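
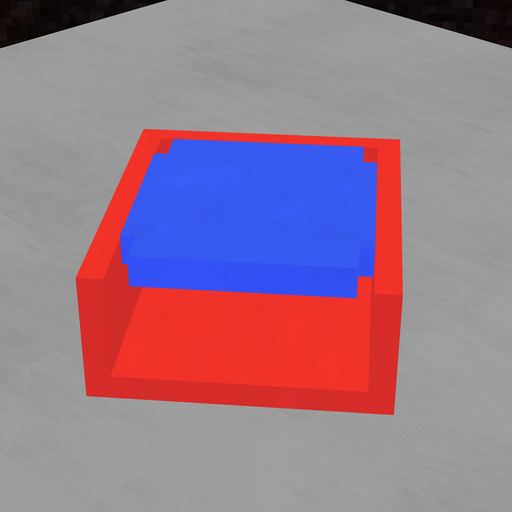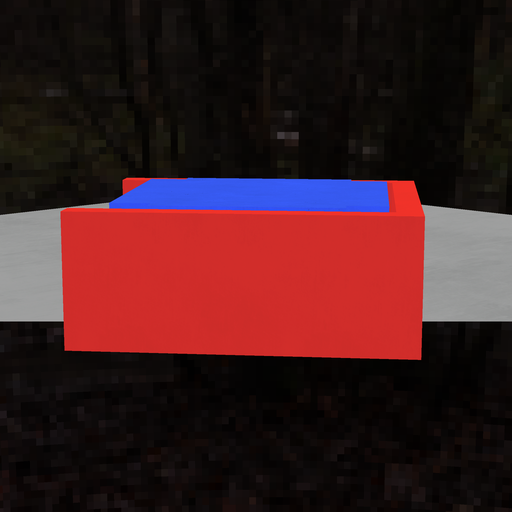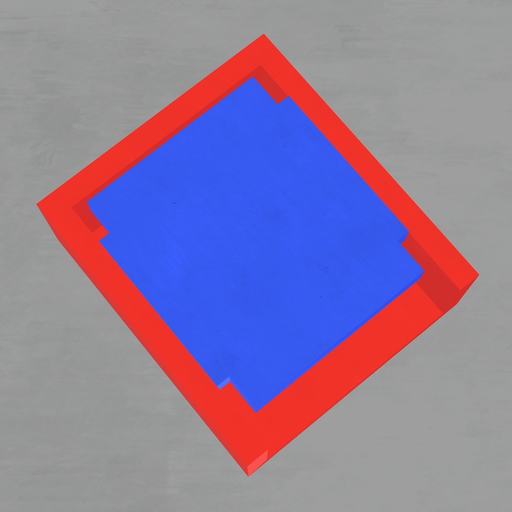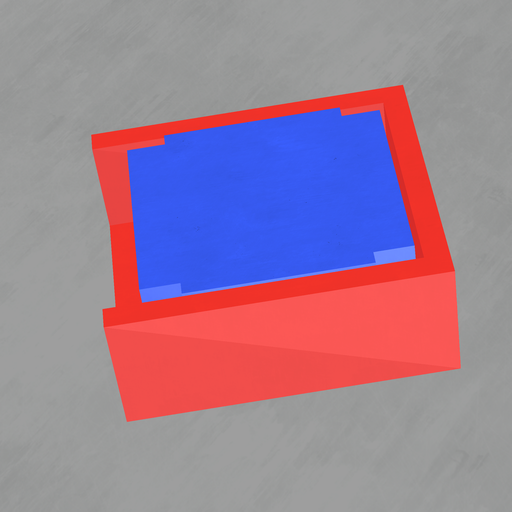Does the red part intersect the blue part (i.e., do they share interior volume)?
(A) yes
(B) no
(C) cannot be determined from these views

(B) no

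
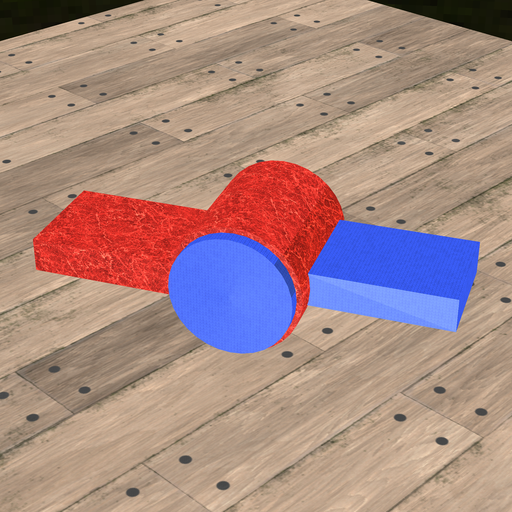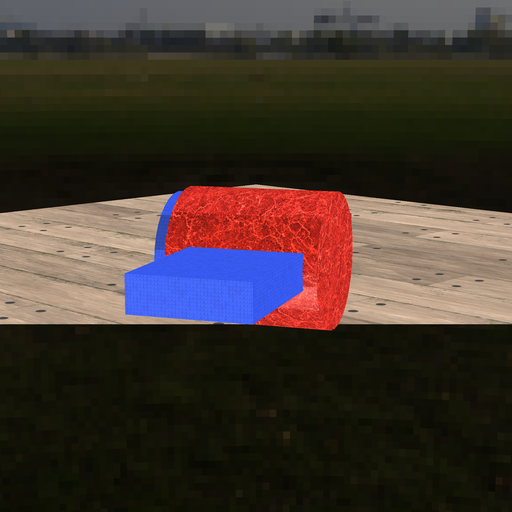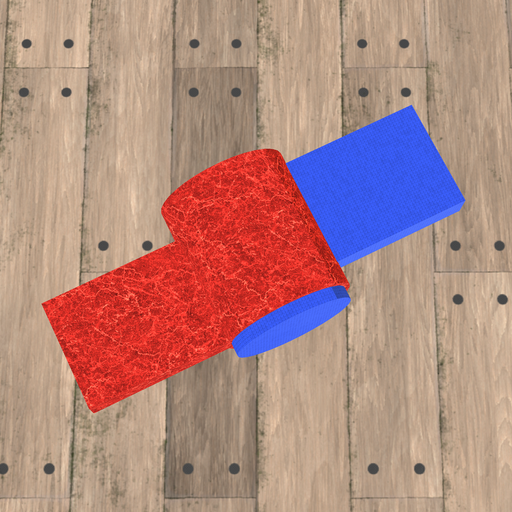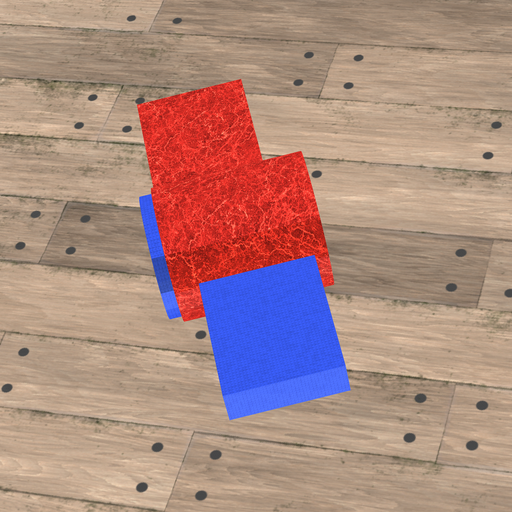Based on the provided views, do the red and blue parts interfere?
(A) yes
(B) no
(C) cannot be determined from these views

(A) yes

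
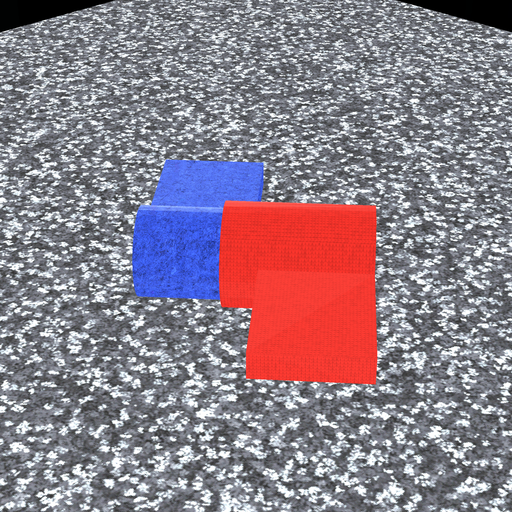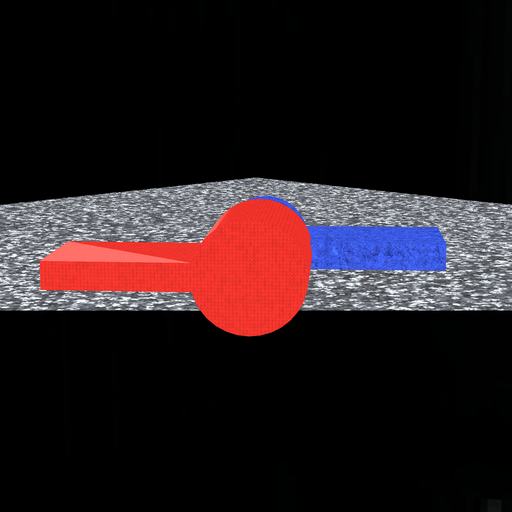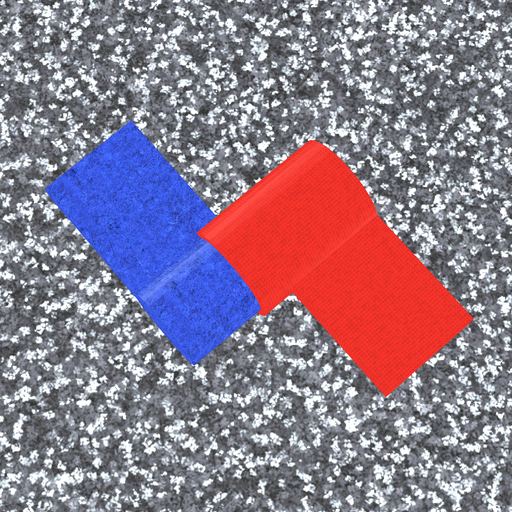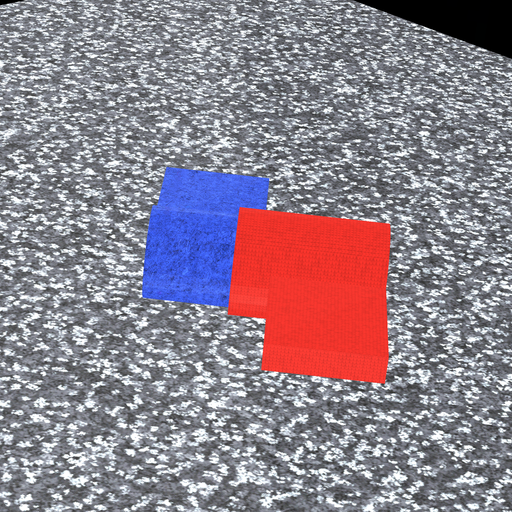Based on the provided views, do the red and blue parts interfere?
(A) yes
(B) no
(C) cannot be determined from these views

(A) yes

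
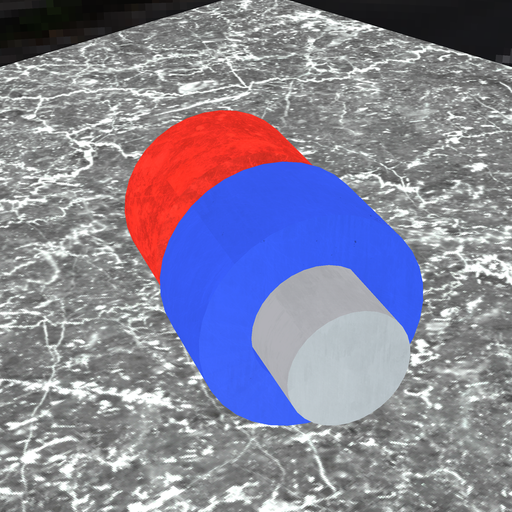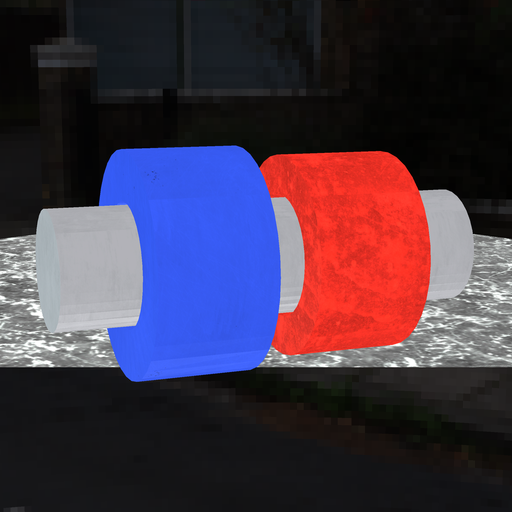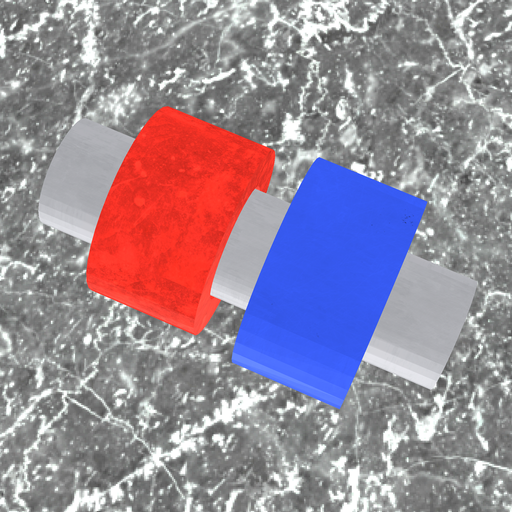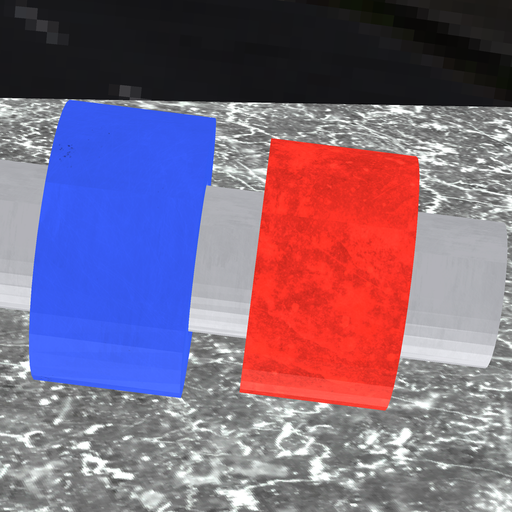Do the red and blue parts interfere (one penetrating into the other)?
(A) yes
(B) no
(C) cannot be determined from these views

(B) no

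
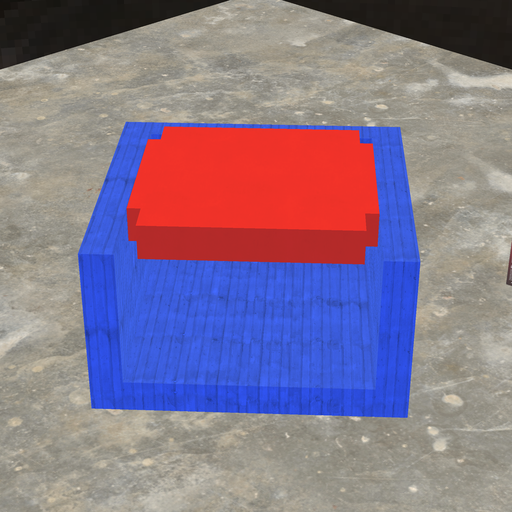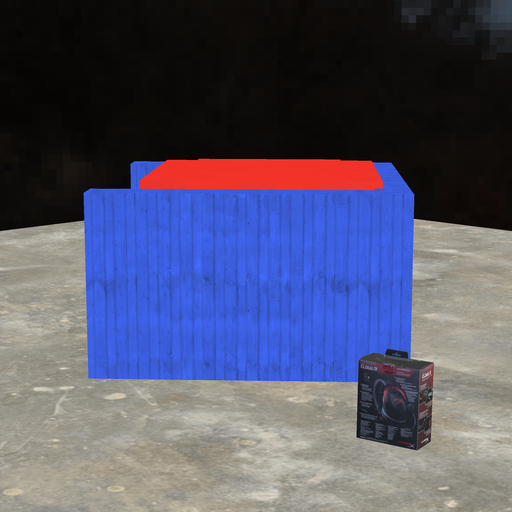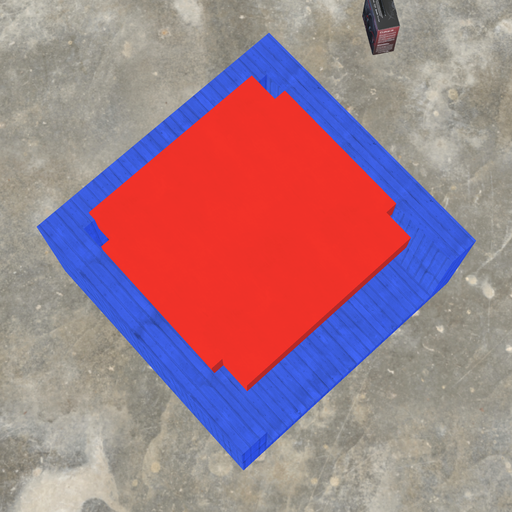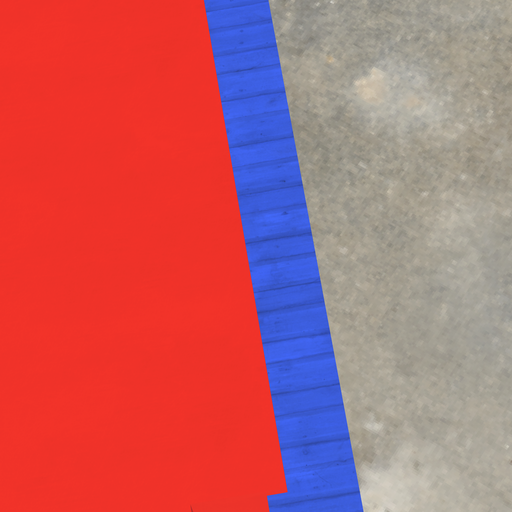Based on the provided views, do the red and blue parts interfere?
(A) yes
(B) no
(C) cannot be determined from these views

(A) yes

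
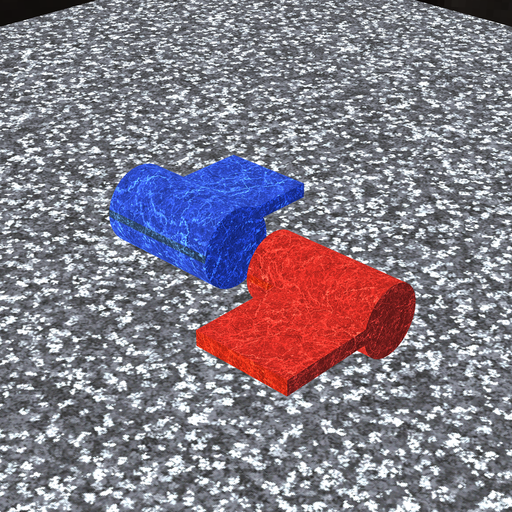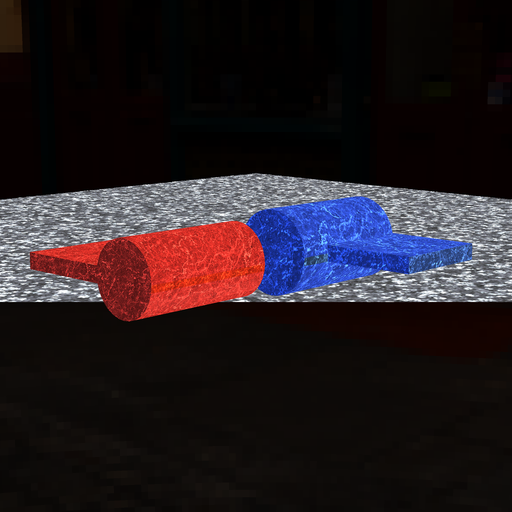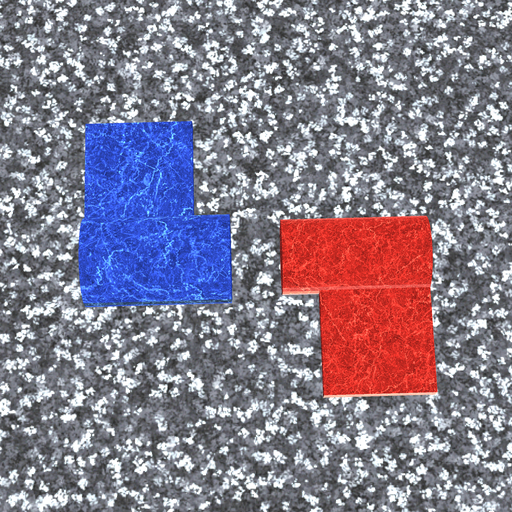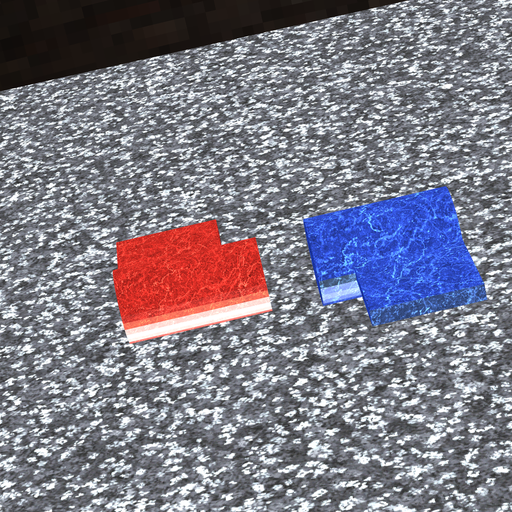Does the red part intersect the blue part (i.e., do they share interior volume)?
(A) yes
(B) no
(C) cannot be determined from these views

(B) no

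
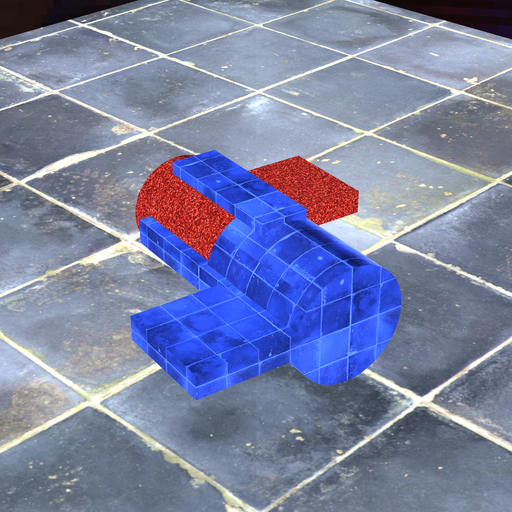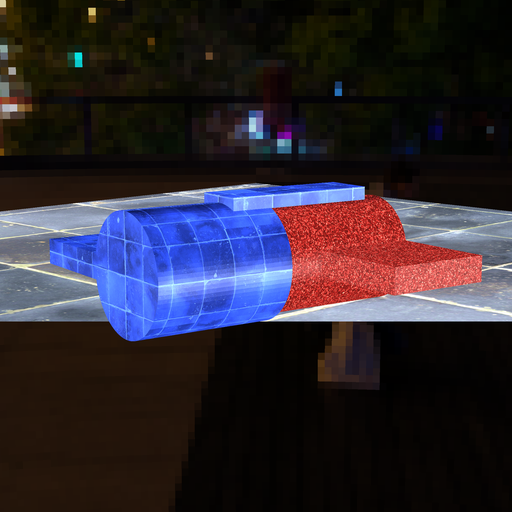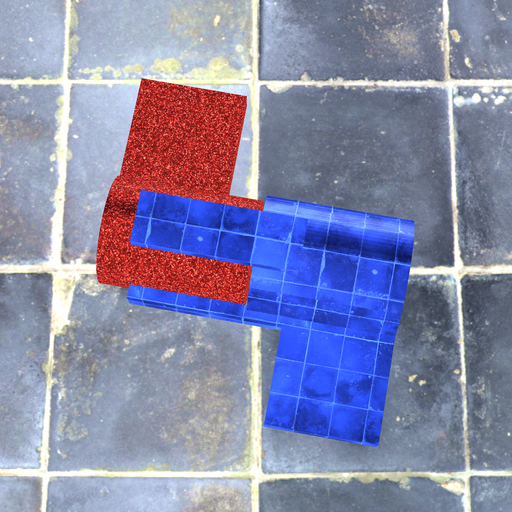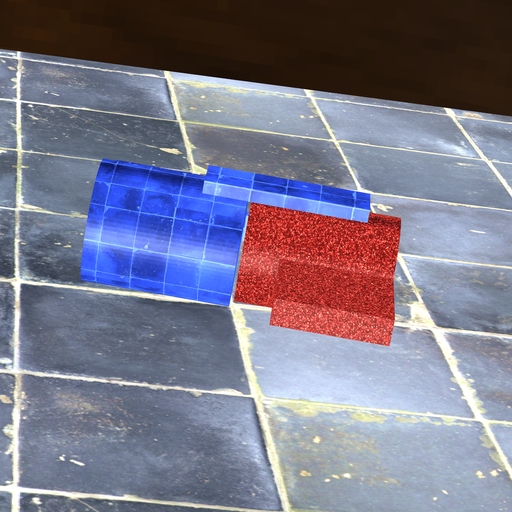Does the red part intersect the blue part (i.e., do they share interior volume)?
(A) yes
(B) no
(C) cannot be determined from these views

(B) no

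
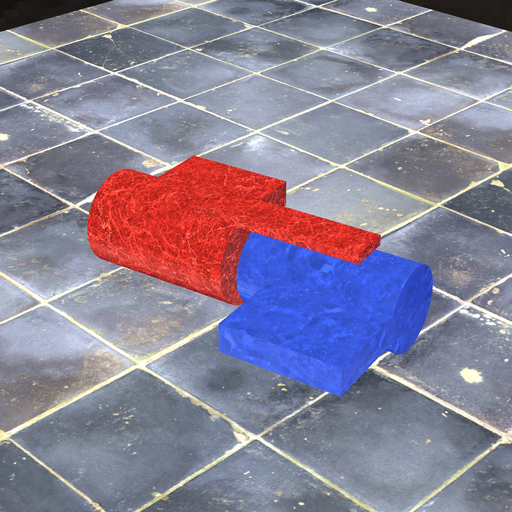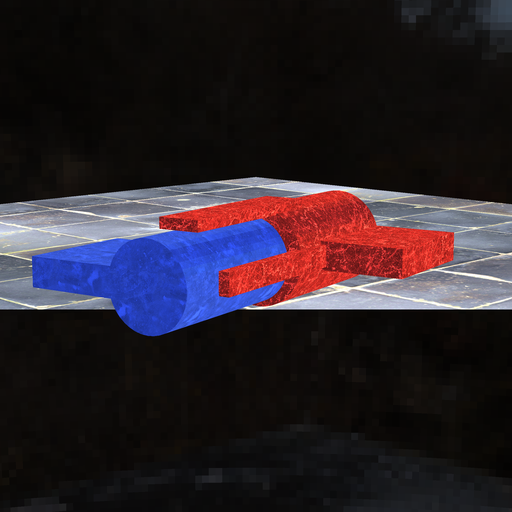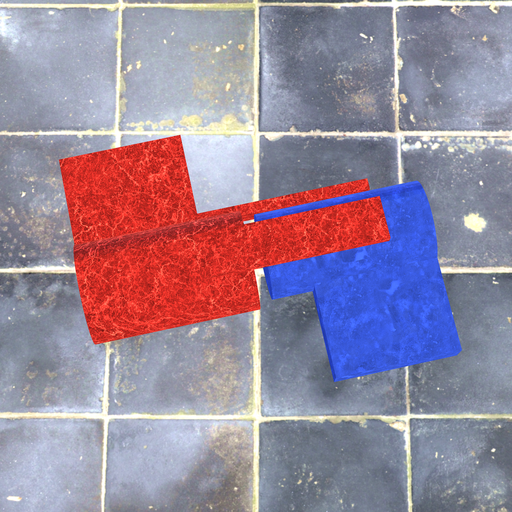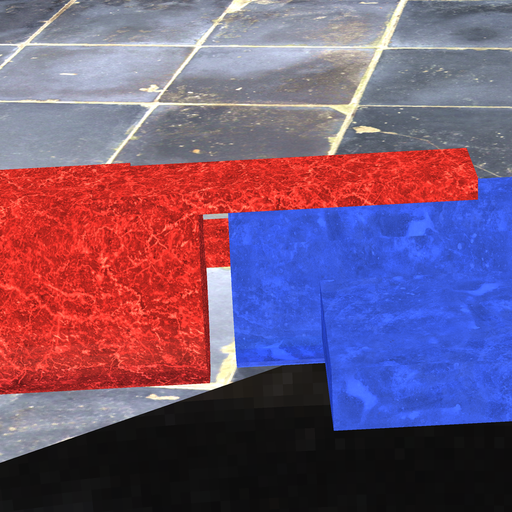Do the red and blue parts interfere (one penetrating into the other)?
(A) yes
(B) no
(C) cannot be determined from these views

(B) no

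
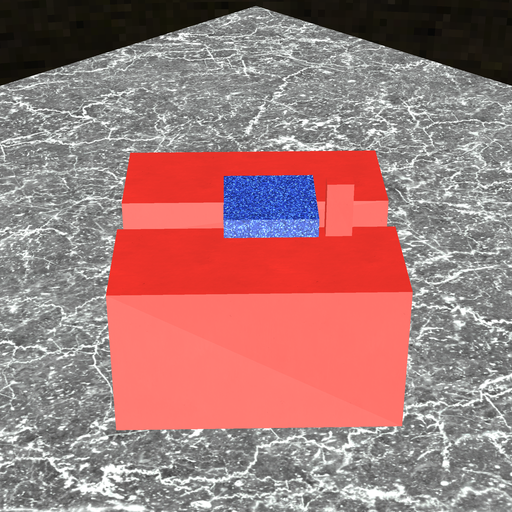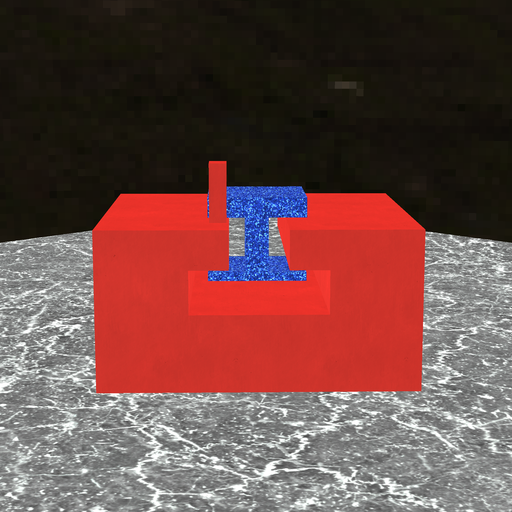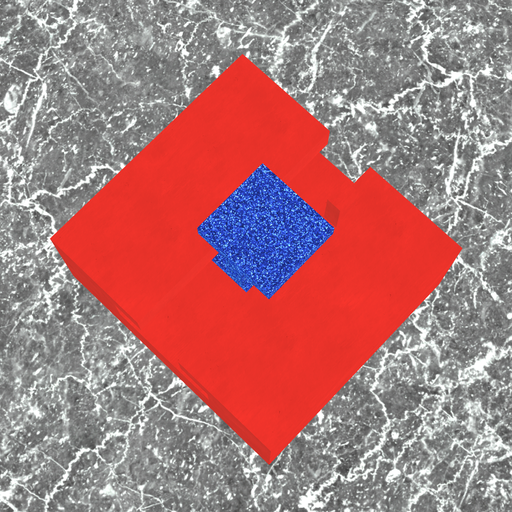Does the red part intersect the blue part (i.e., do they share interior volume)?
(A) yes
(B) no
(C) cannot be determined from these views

(B) no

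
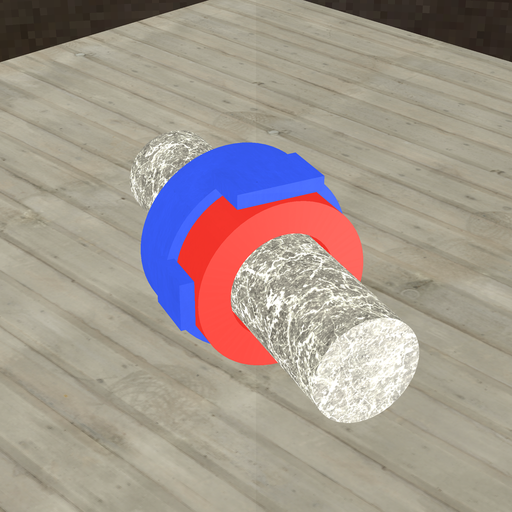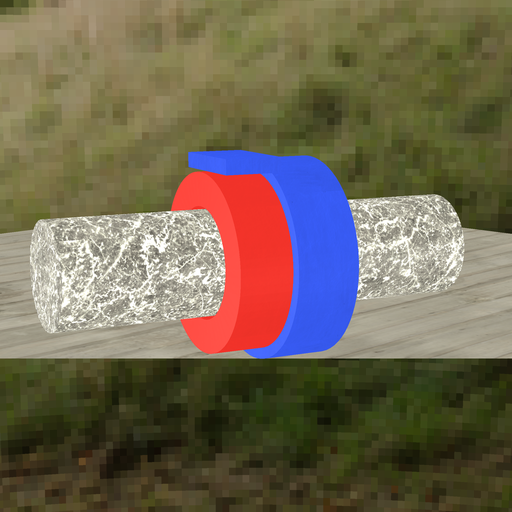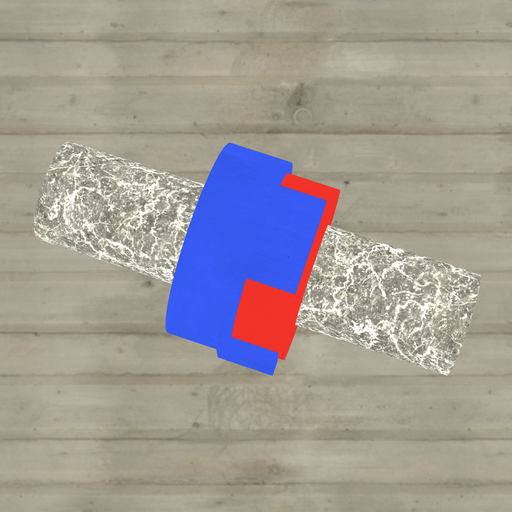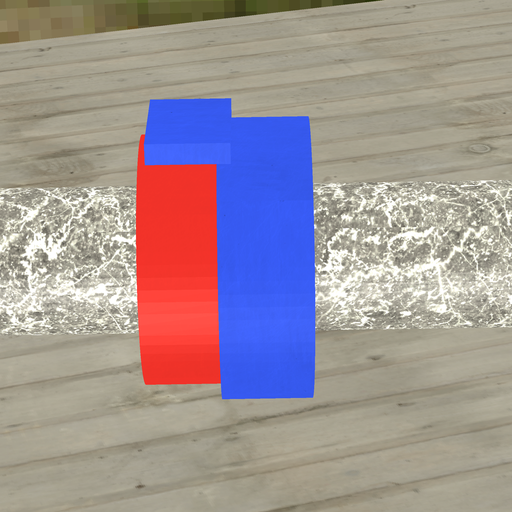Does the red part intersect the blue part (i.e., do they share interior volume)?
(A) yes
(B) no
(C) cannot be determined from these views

(A) yes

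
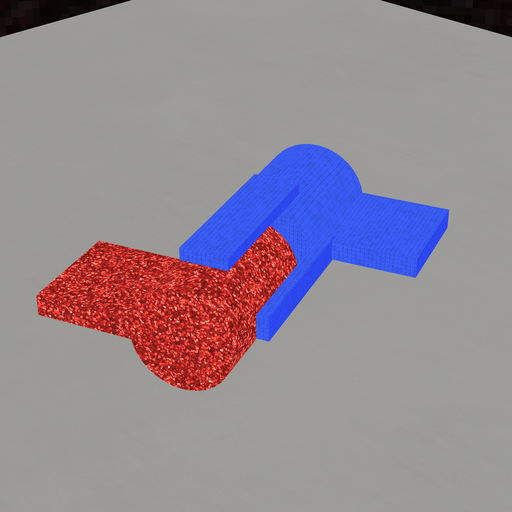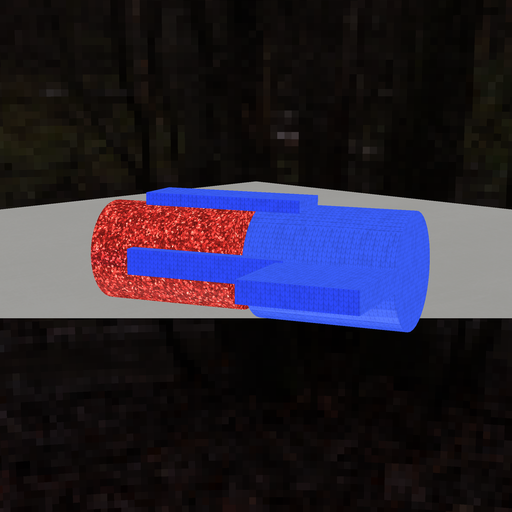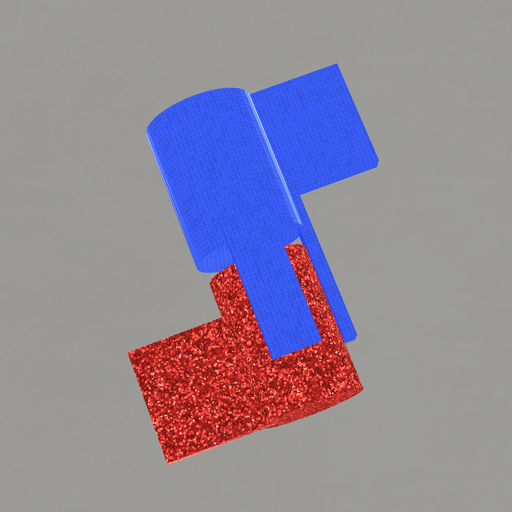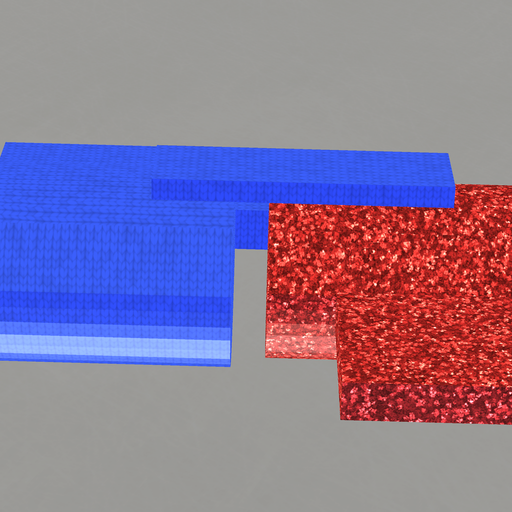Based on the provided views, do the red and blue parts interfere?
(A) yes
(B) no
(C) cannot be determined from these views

(B) no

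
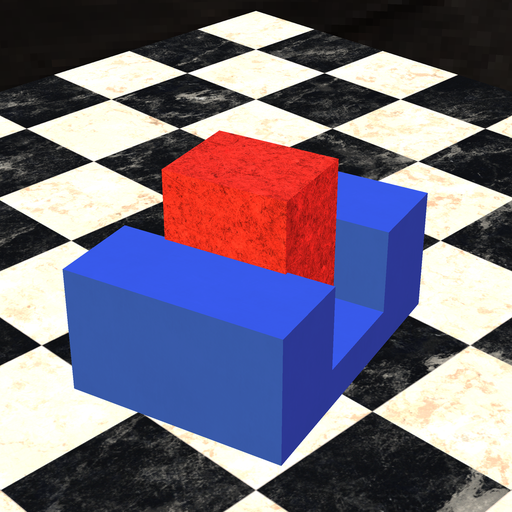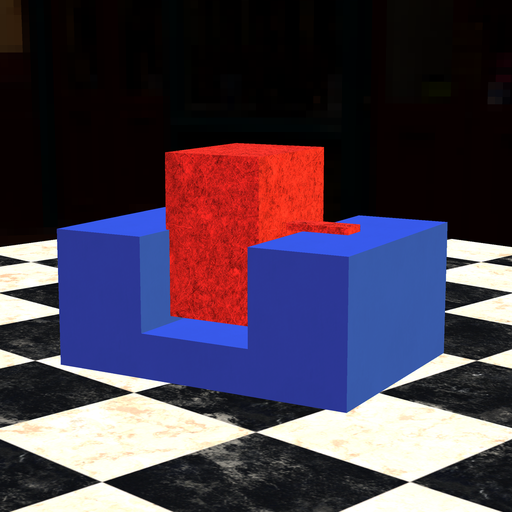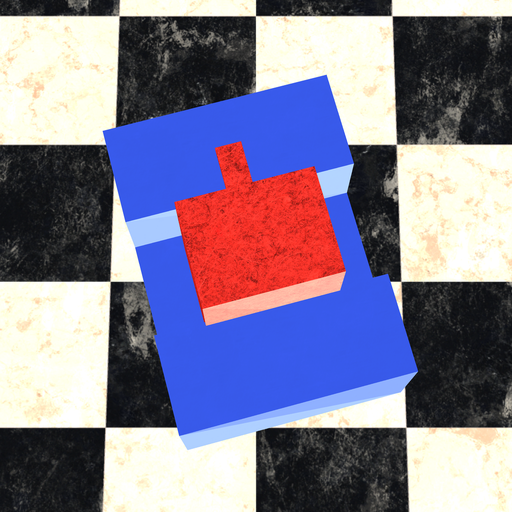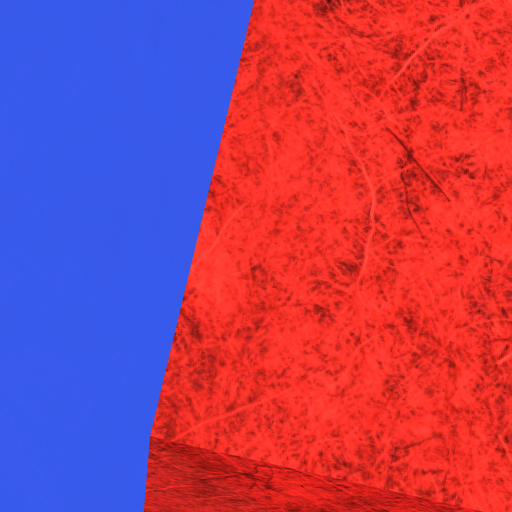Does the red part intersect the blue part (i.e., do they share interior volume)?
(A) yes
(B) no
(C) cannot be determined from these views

(A) yes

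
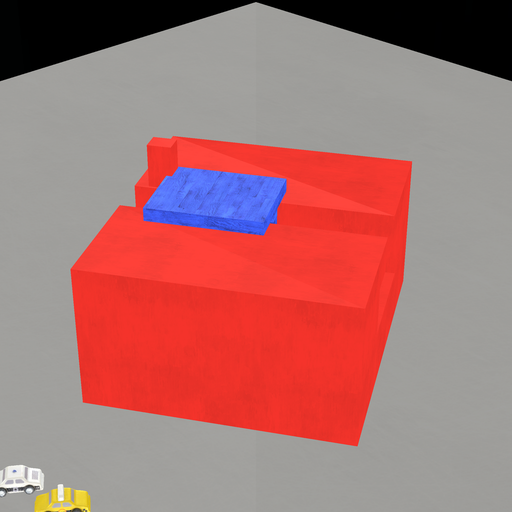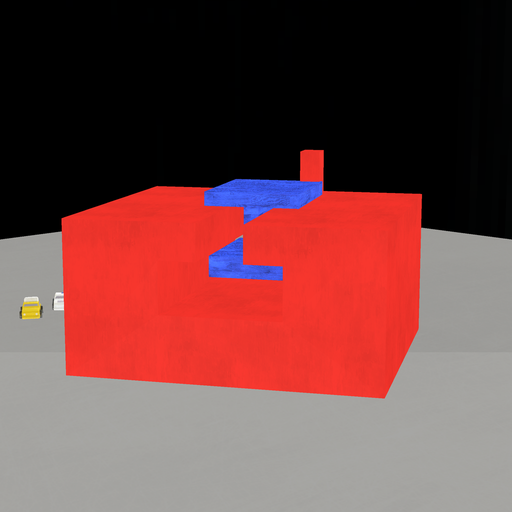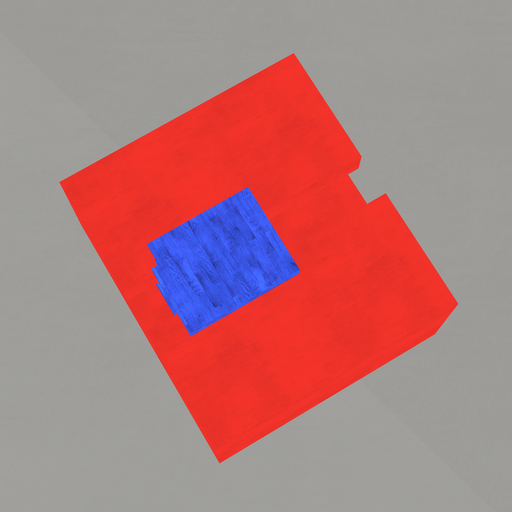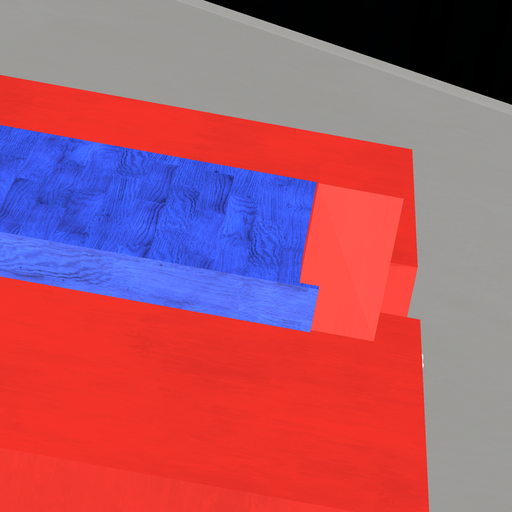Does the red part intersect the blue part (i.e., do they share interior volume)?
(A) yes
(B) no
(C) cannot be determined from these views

(A) yes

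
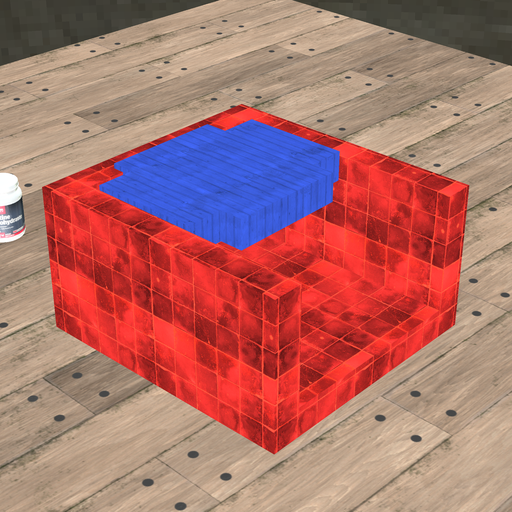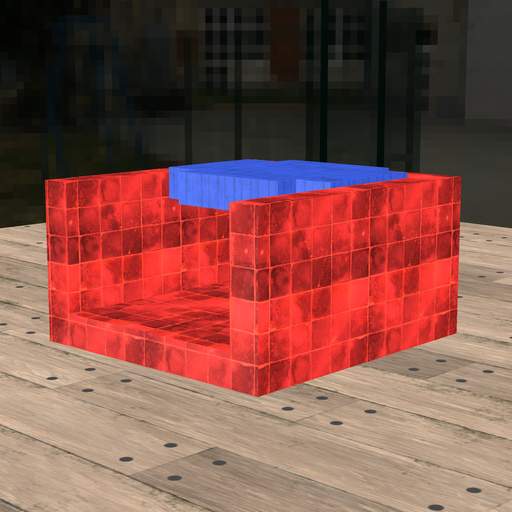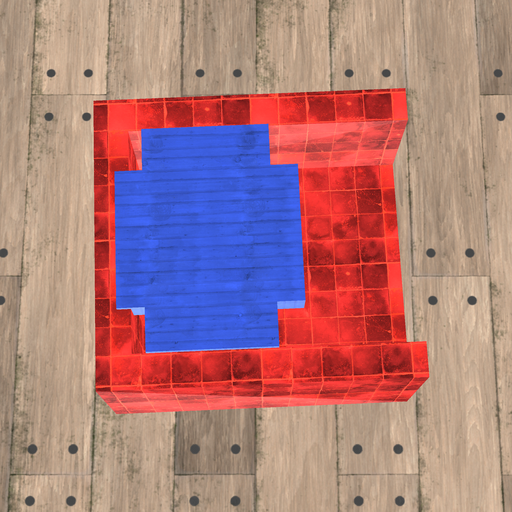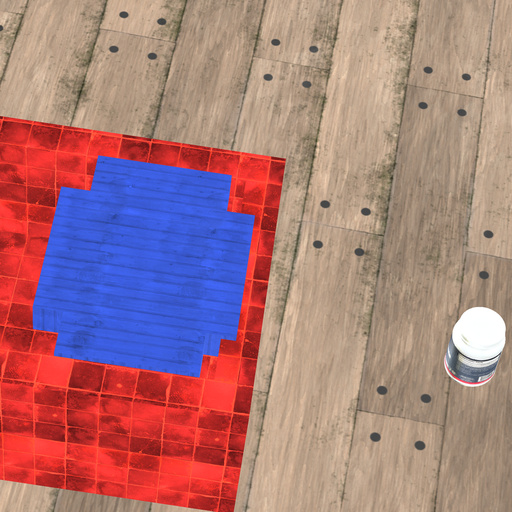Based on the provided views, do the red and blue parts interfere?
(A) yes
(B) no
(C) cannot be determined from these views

(A) yes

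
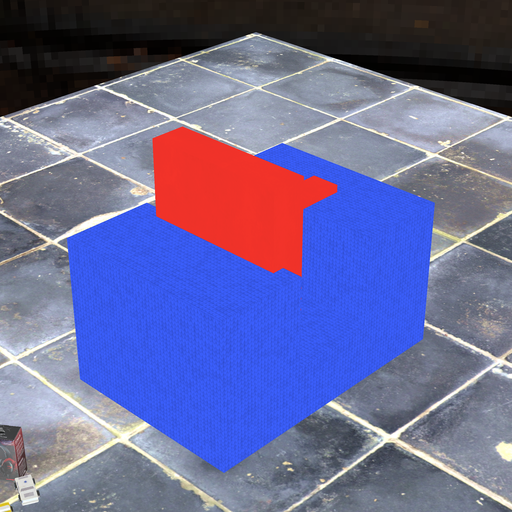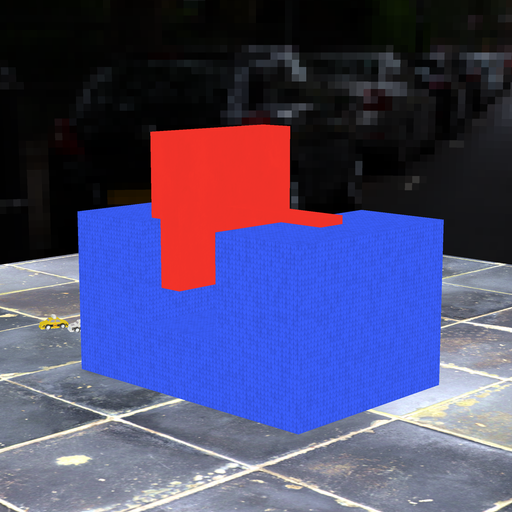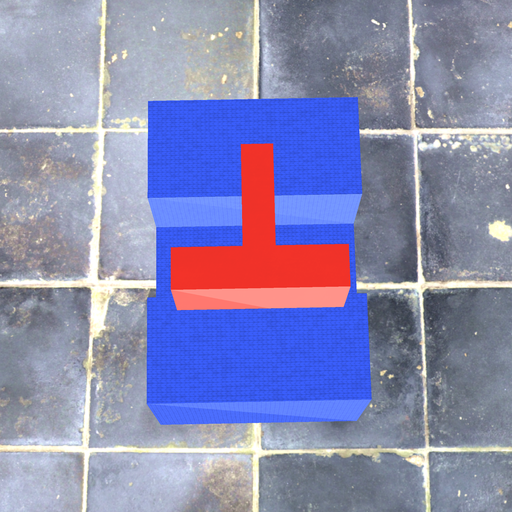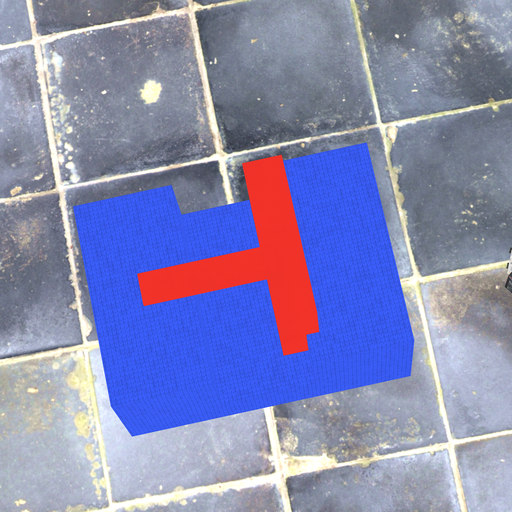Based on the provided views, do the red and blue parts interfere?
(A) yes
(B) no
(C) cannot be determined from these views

(A) yes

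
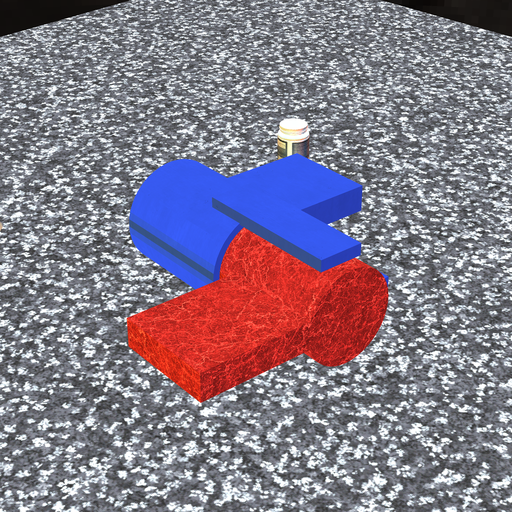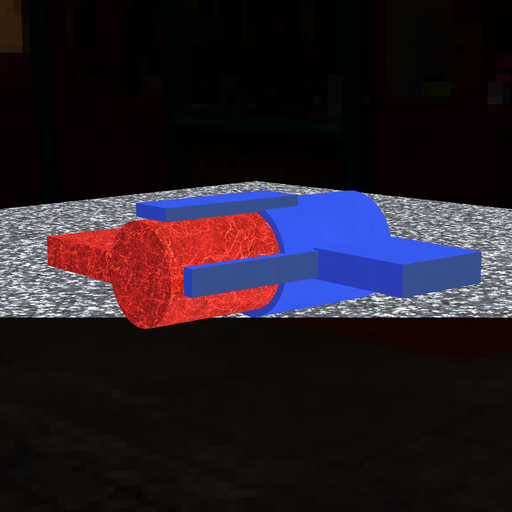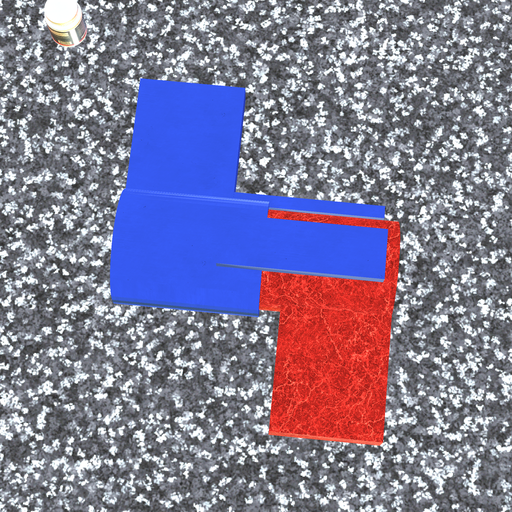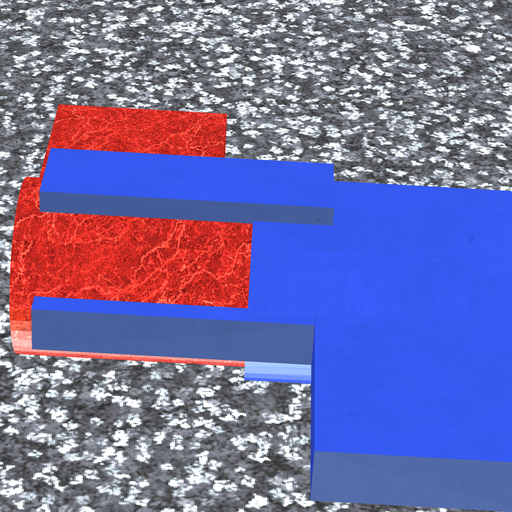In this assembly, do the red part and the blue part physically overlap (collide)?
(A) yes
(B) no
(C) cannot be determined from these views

(A) yes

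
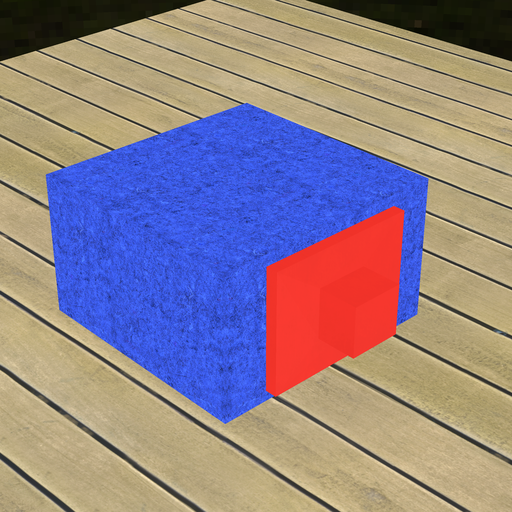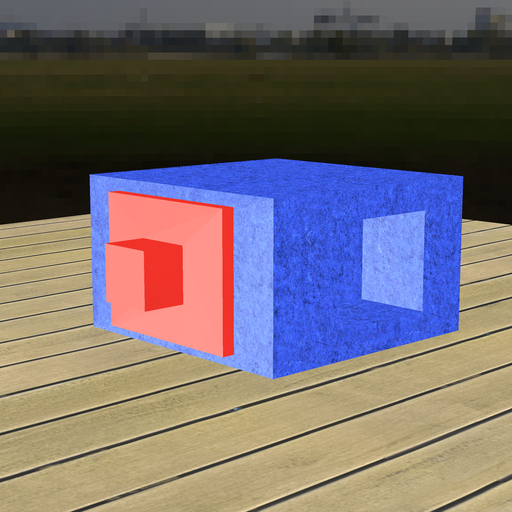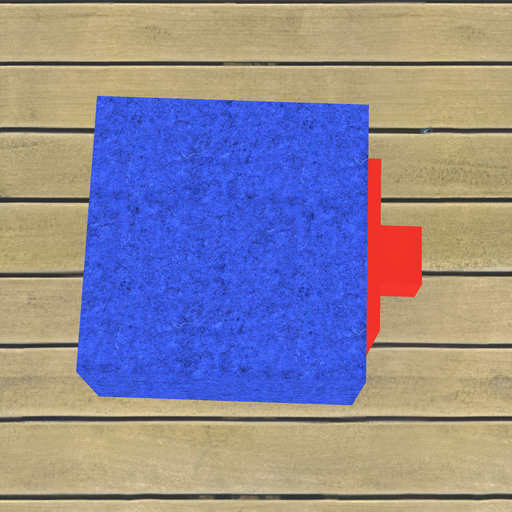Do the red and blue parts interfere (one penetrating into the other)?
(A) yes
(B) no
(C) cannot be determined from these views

(C) cannot be determined from these views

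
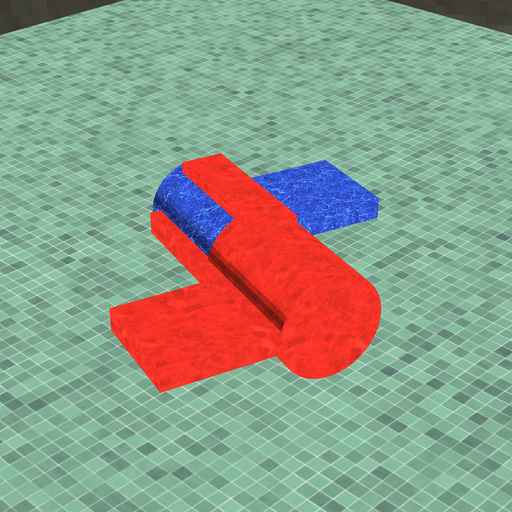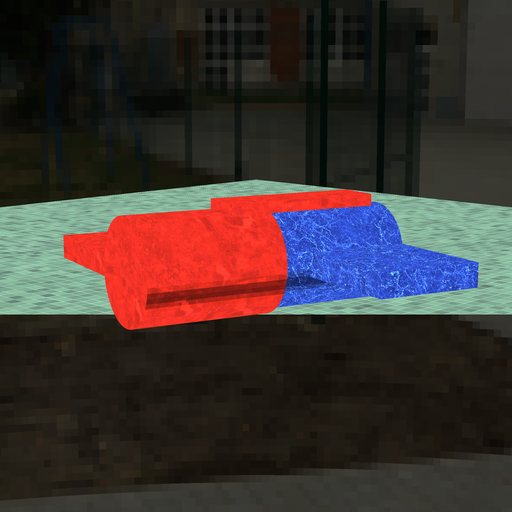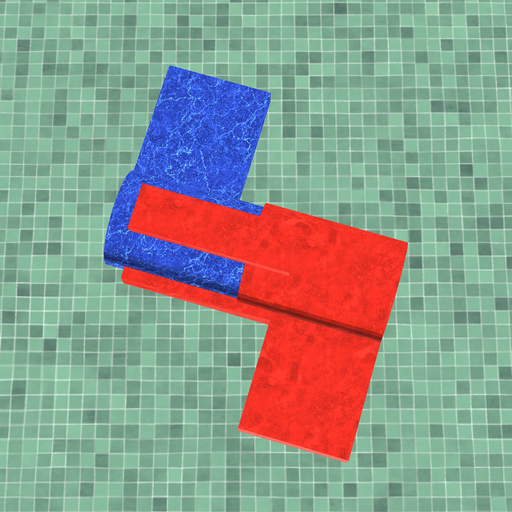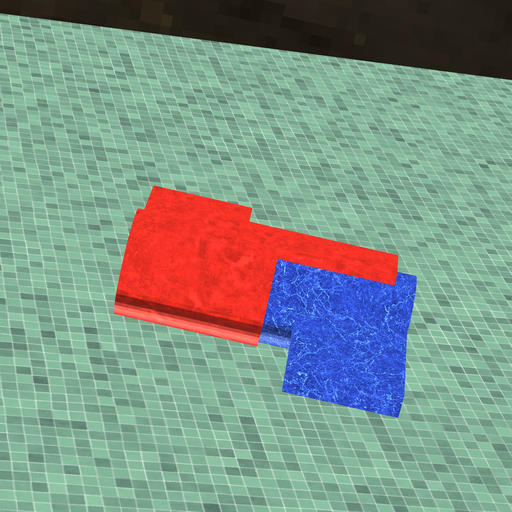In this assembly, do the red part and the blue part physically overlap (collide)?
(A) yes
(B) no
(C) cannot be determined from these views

(A) yes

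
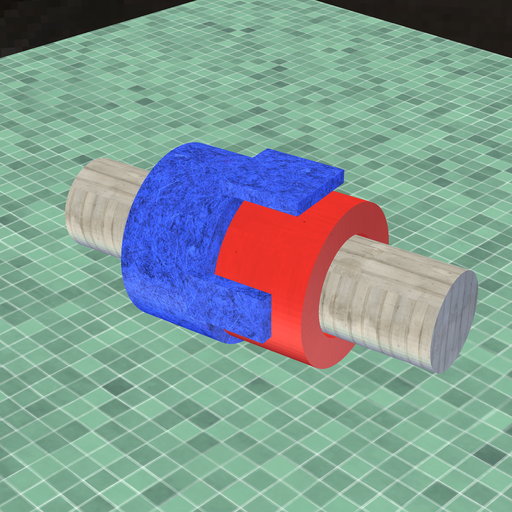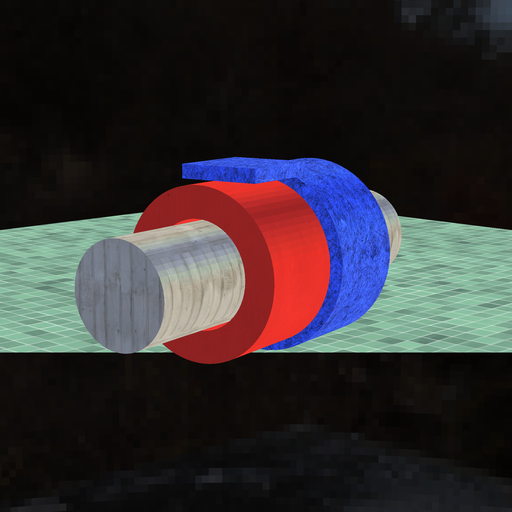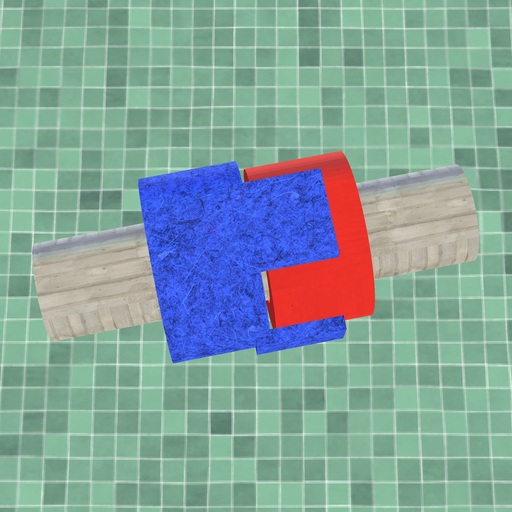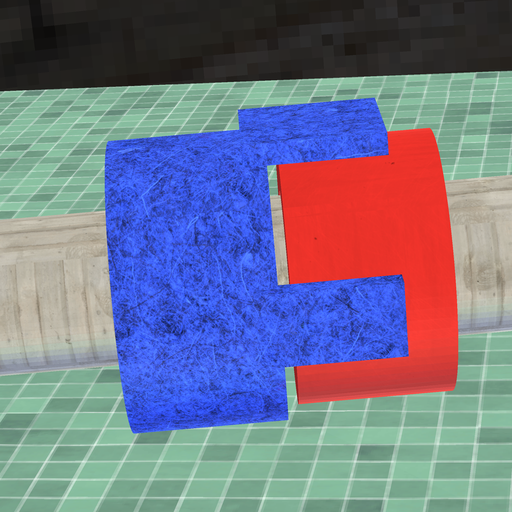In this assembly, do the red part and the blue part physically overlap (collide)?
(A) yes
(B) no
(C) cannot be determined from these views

(B) no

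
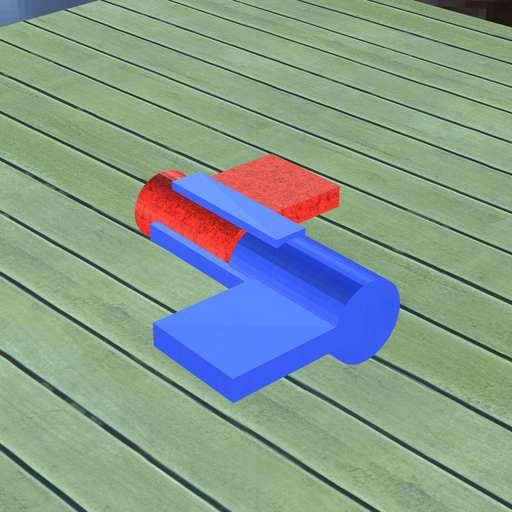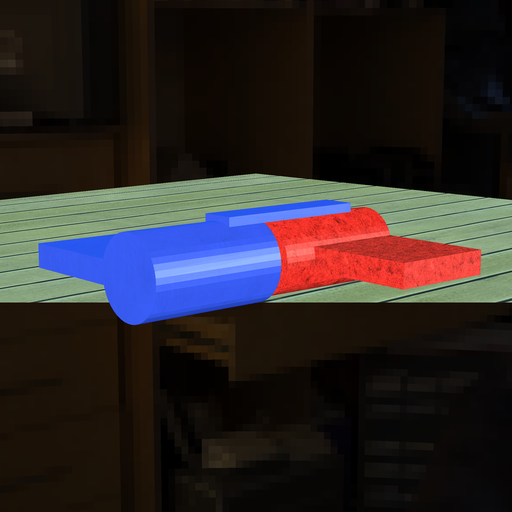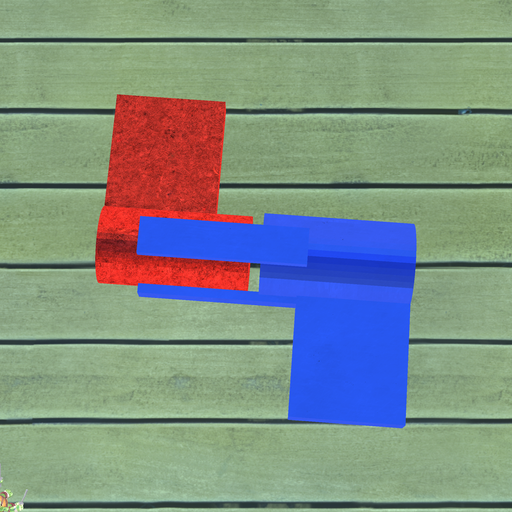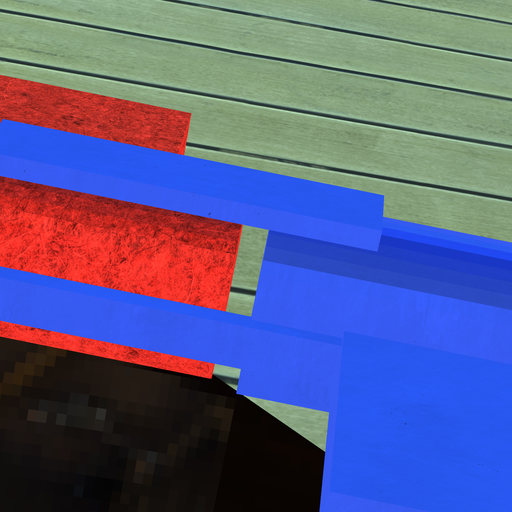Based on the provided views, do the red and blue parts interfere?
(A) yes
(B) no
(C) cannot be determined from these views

(B) no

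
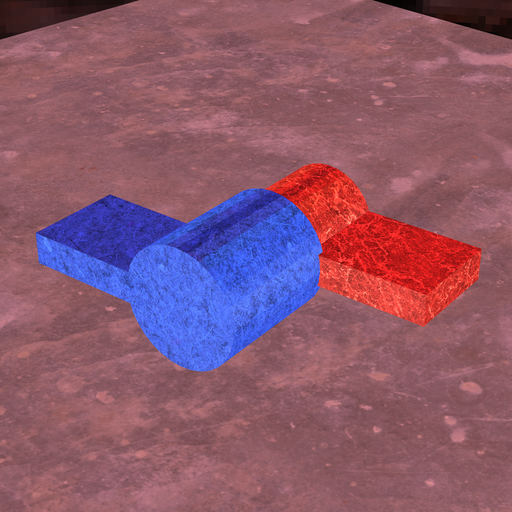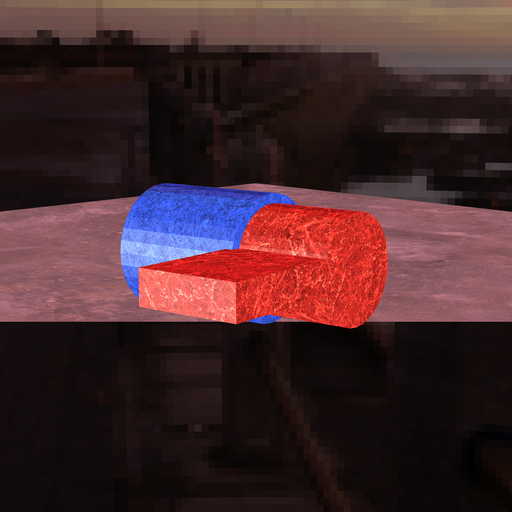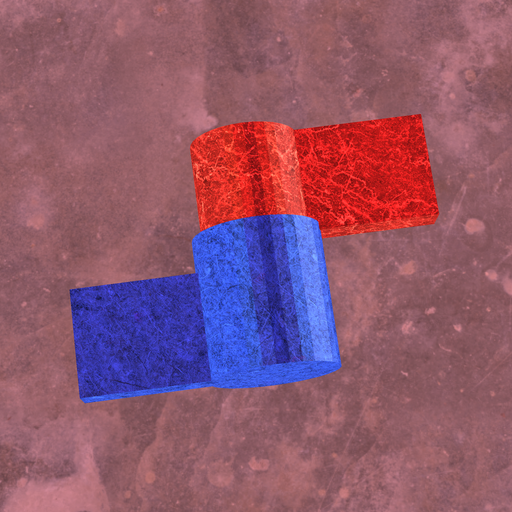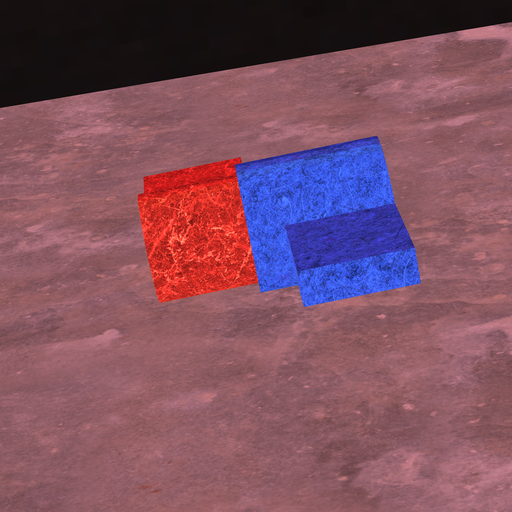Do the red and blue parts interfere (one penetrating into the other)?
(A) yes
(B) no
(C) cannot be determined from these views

(A) yes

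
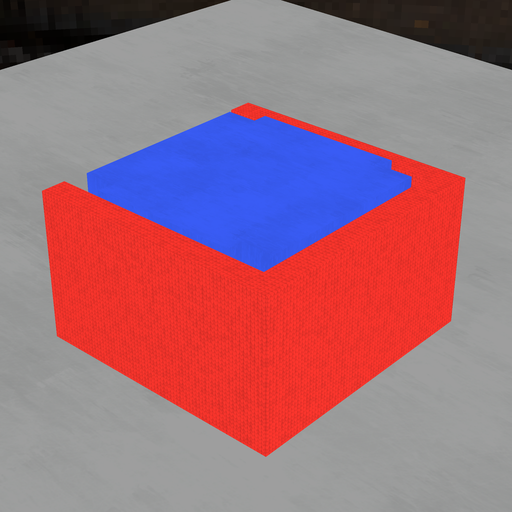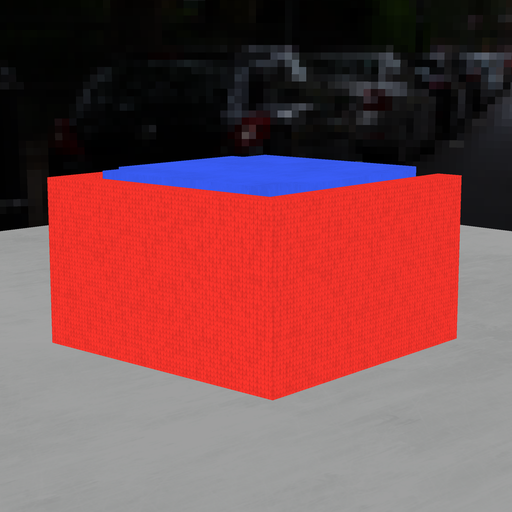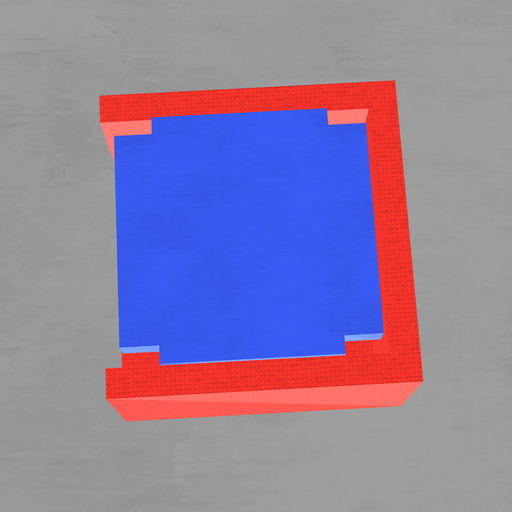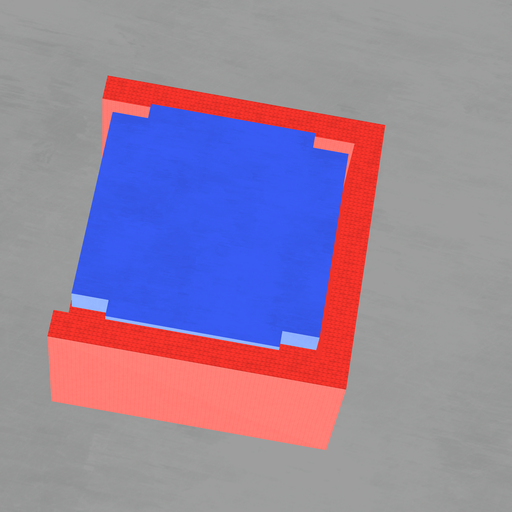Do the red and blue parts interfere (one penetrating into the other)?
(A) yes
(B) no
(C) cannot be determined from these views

(B) no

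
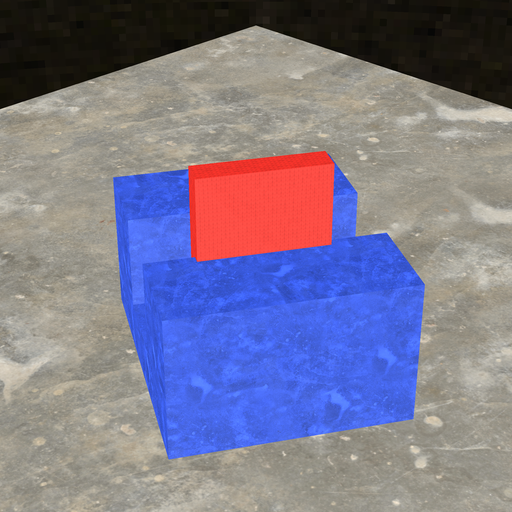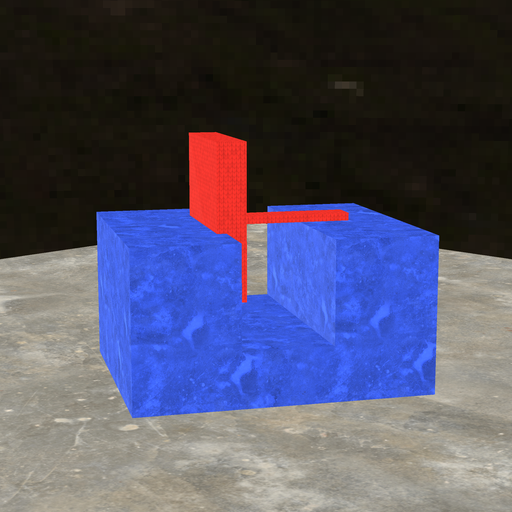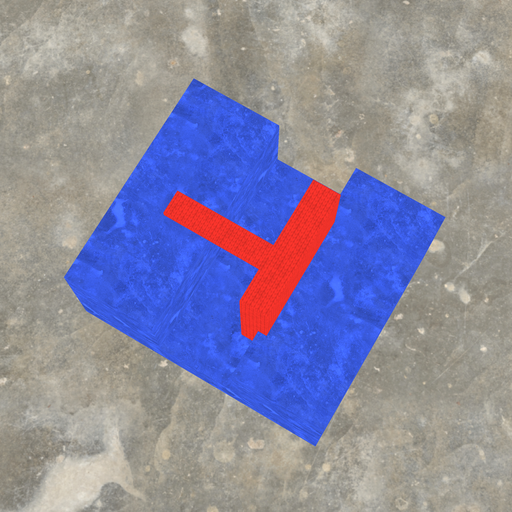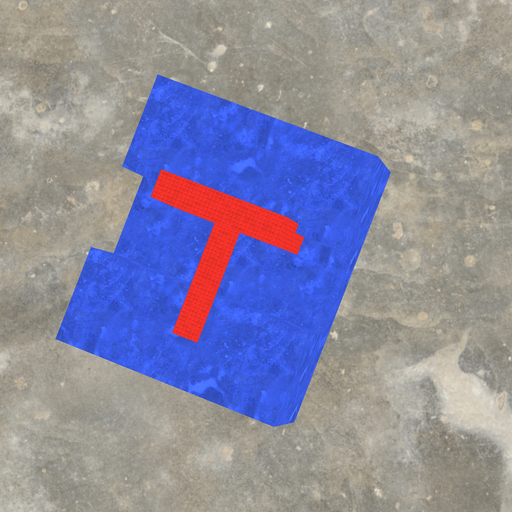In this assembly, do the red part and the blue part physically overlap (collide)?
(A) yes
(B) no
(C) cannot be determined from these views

(A) yes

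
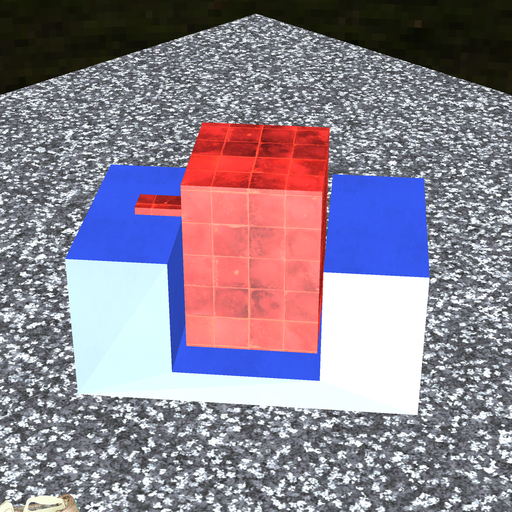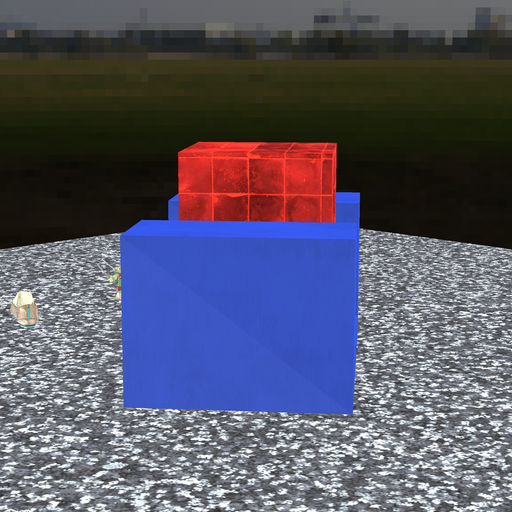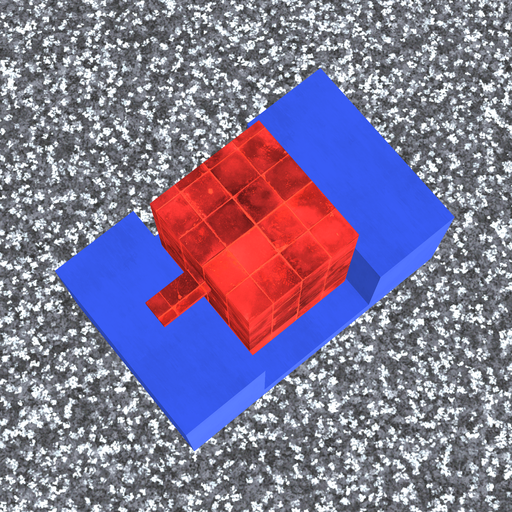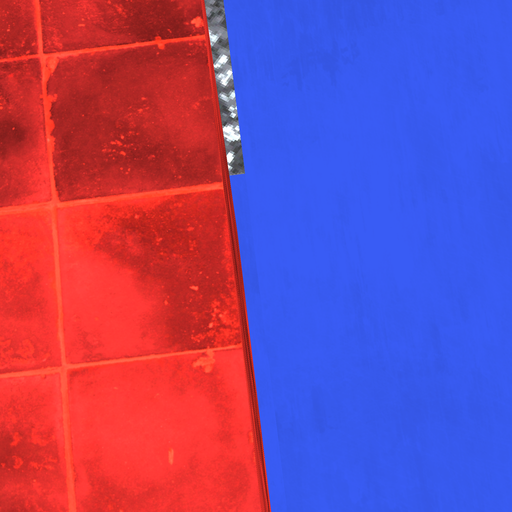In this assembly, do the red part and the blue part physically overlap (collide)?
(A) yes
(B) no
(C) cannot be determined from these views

(B) no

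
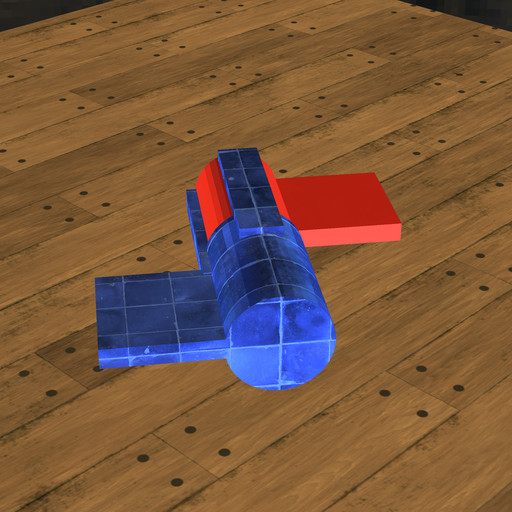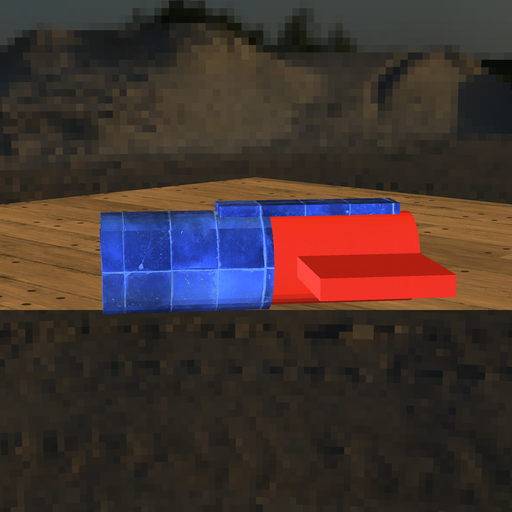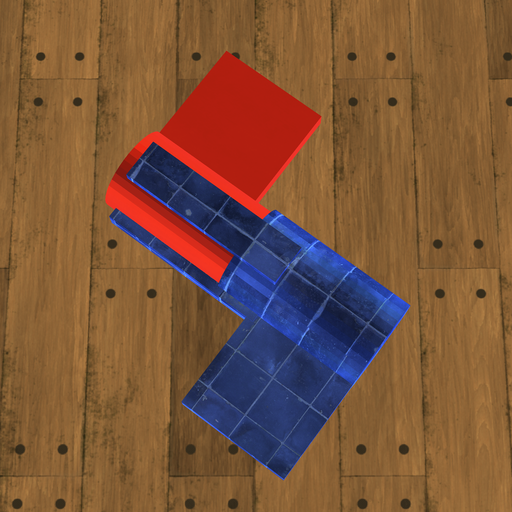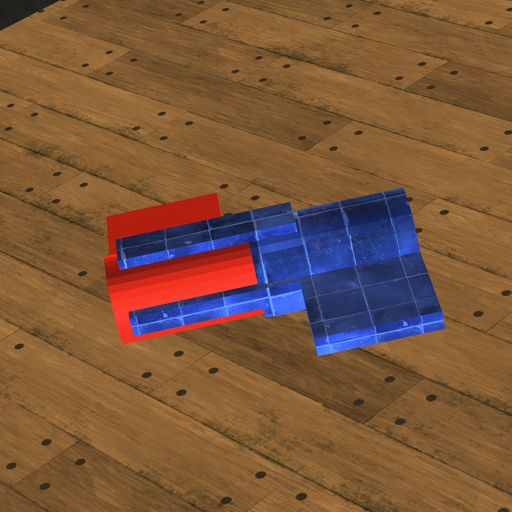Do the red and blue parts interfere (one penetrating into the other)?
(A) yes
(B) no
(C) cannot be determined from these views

(A) yes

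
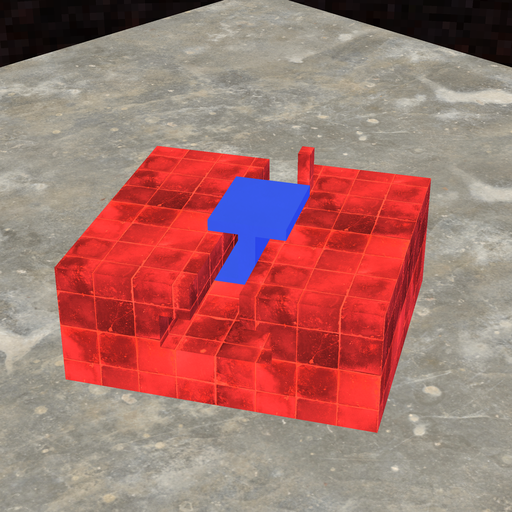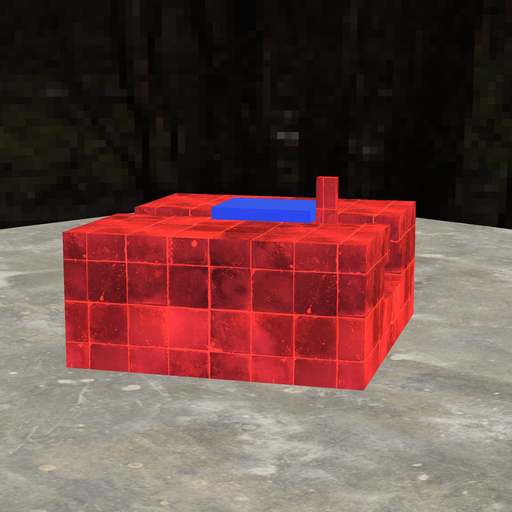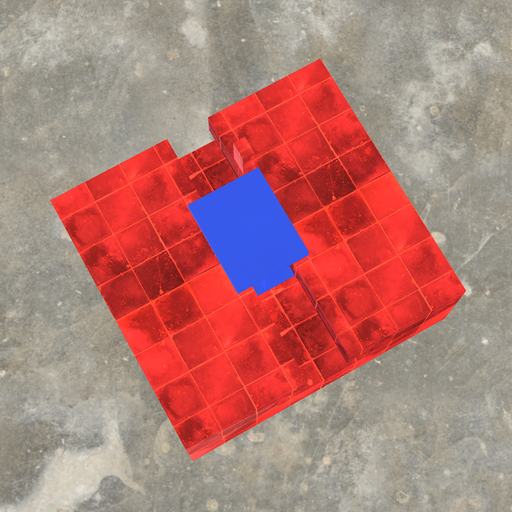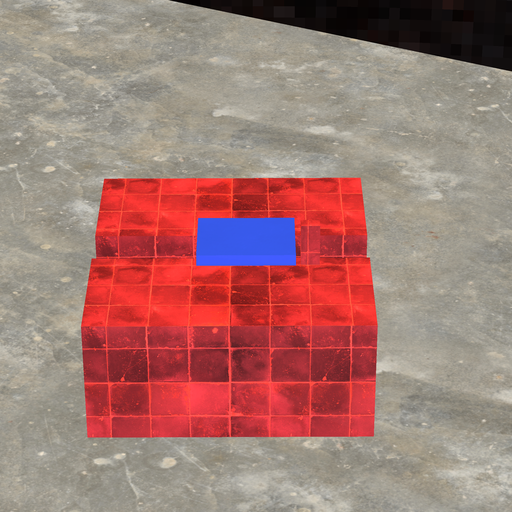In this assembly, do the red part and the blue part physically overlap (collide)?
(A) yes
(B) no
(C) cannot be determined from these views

(B) no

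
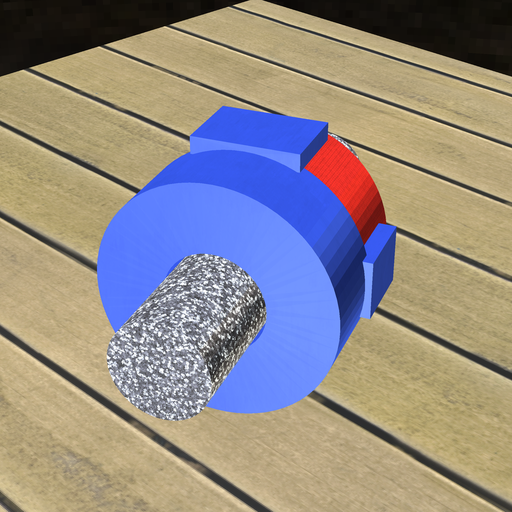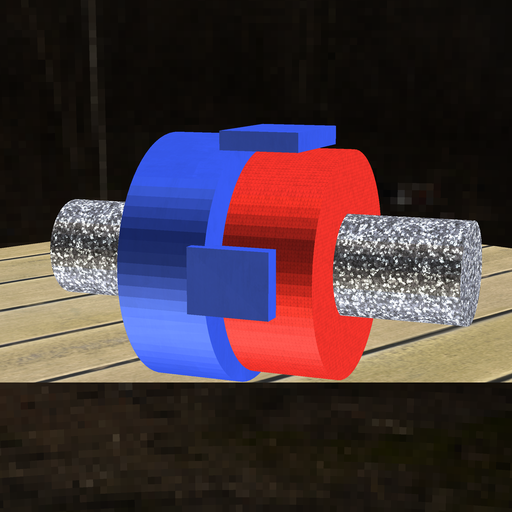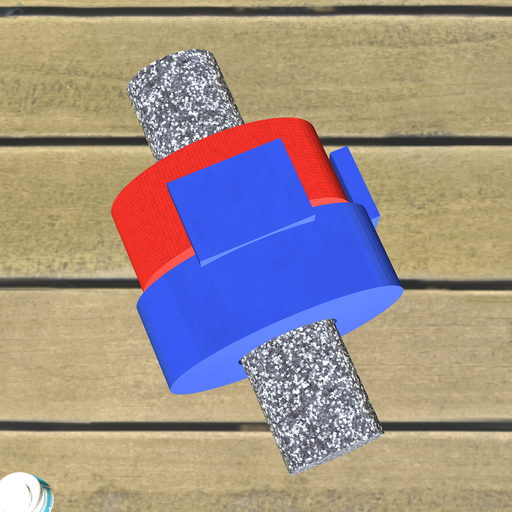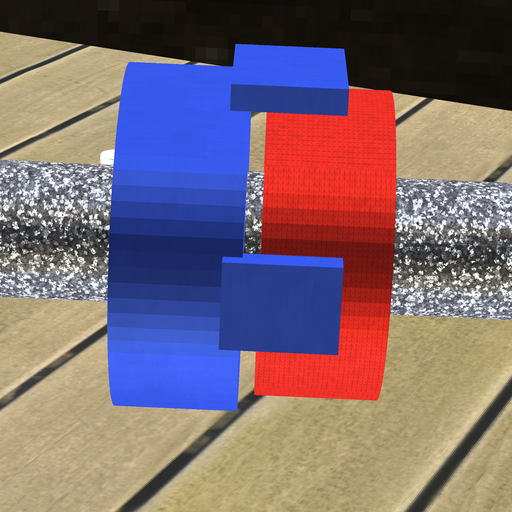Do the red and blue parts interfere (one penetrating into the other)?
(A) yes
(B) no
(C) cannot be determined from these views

(B) no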